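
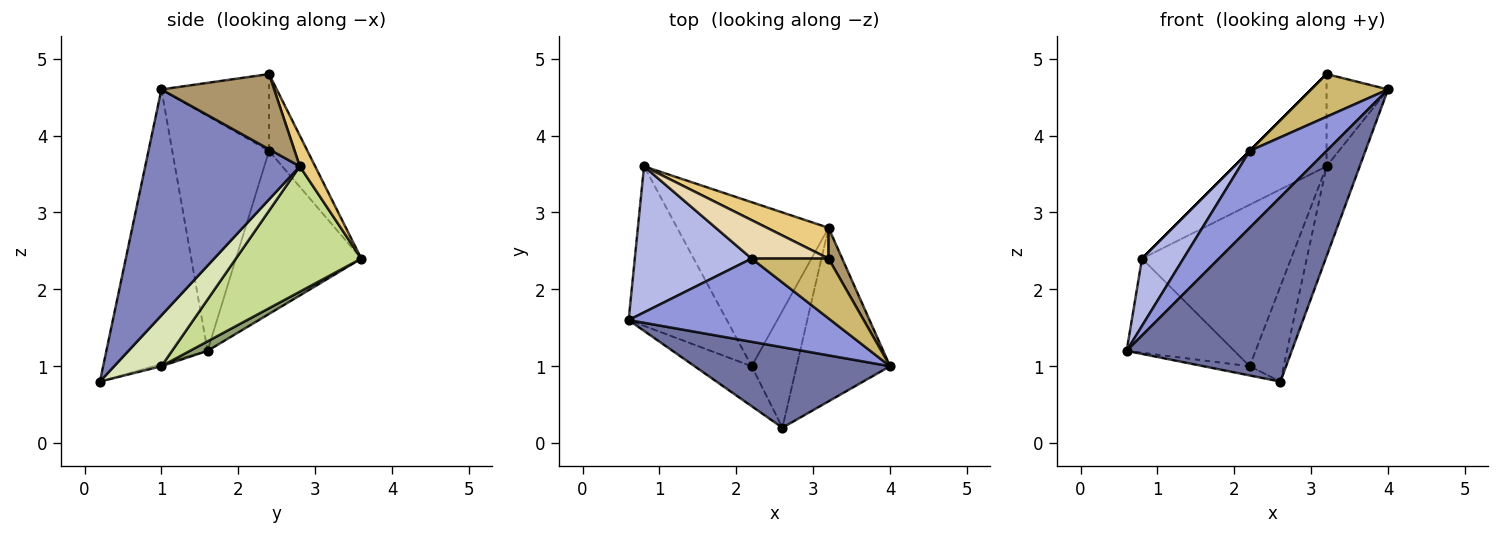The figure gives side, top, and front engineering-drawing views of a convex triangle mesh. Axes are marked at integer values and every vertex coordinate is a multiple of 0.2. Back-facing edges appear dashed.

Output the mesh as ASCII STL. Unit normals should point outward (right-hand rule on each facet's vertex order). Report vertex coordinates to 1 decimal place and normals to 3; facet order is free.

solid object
 facet normal -0.490 -0.799 0.349
  outer loop
   vertex 2.6 0.2 0.8
   vertex 4.0 1.0 4.6
   vertex 0.6 1.6 1.2
  endloop
 endfacet
 facet normal 0.906 0.195 -0.375
  outer loop
   vertex 3.2 2.8 3.6
   vertex 4.0 1.0 4.6
   vertex 2.6 0.2 0.8
  endloop
 endfacet
 facet normal -0.650 -0.516 0.558
  outer loop
   vertex 2.2 2.4 3.8
   vertex 0.6 1.6 1.2
   vertex 4.0 1.0 4.6
  endloop
 endfacet
 facet normal -0.785 -0.259 0.563
  outer loop
   vertex 2.2 2.4 3.8
   vertex 0.8 3.6 2.4
   vertex 0.6 1.6 1.2
  endloop
 endfacet
 facet normal 0.083 0.507 -0.858
  outer loop
   vertex 2.2 1.0 1.0
   vertex 0.6 1.6 1.2
   vertex 0.8 3.6 2.4
  endloop
 endfacet
 facet normal -0.037 0.225 -0.974
  outer loop
   vertex 2.2 1.0 1.0
   vertex 2.6 0.2 0.8
   vertex 0.6 1.6 1.2
  endloop
 endfacet
 facet normal 0.508 0.604 -0.614
  outer loop
   vertex 2.2 1.0 1.0
   vertex 0.8 3.6 2.4
   vertex 3.2 2.8 3.6
  endloop
 endfacet
 facet normal 0.659 0.475 -0.583
  outer loop
   vertex 2.2 1.0 1.0
   vertex 3.2 2.8 3.6
   vertex 2.6 0.2 0.8
  endloop
 endfacet
 facet normal 0.867 0.473 0.158
  outer loop
   vertex 3.2 2.4 4.8
   vertex 4.0 1.0 4.6
   vertex 3.2 2.8 3.6
  endloop
 endfacet
 facet normal -0.631 -0.451 0.631
  outer loop
   vertex 3.2 2.4 4.8
   vertex 2.2 2.4 3.8
   vertex 4.0 1.0 4.6
  endloop
 endfacet
 facet normal 0.156 0.937 0.312
  outer loop
   vertex 3.2 2.4 4.8
   vertex 3.2 2.8 3.6
   vertex 0.8 3.6 2.4
  endloop
 endfacet
 facet normal -0.707 0.000 0.707
  outer loop
   vertex 3.2 2.4 4.8
   vertex 0.8 3.6 2.4
   vertex 2.2 2.4 3.8
  endloop
 endfacet
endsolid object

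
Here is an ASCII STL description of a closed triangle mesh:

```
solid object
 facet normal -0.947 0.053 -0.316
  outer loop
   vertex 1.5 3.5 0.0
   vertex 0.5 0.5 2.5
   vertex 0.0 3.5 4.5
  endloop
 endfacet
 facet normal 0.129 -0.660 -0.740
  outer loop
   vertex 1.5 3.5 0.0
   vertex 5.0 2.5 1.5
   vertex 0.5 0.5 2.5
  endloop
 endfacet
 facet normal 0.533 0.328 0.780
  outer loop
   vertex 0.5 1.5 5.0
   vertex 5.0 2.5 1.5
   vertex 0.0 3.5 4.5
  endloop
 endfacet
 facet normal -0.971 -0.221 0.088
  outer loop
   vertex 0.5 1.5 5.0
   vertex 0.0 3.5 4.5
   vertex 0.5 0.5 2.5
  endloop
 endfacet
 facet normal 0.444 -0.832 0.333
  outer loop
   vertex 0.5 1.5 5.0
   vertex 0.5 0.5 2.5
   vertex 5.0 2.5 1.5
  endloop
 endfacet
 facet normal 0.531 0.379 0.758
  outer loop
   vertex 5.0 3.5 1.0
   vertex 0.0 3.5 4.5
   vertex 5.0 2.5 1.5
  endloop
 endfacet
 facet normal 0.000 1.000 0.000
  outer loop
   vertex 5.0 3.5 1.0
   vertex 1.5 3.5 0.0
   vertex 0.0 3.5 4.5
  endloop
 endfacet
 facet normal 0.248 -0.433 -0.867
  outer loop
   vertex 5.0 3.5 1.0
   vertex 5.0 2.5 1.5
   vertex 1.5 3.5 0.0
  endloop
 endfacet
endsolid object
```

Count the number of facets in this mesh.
8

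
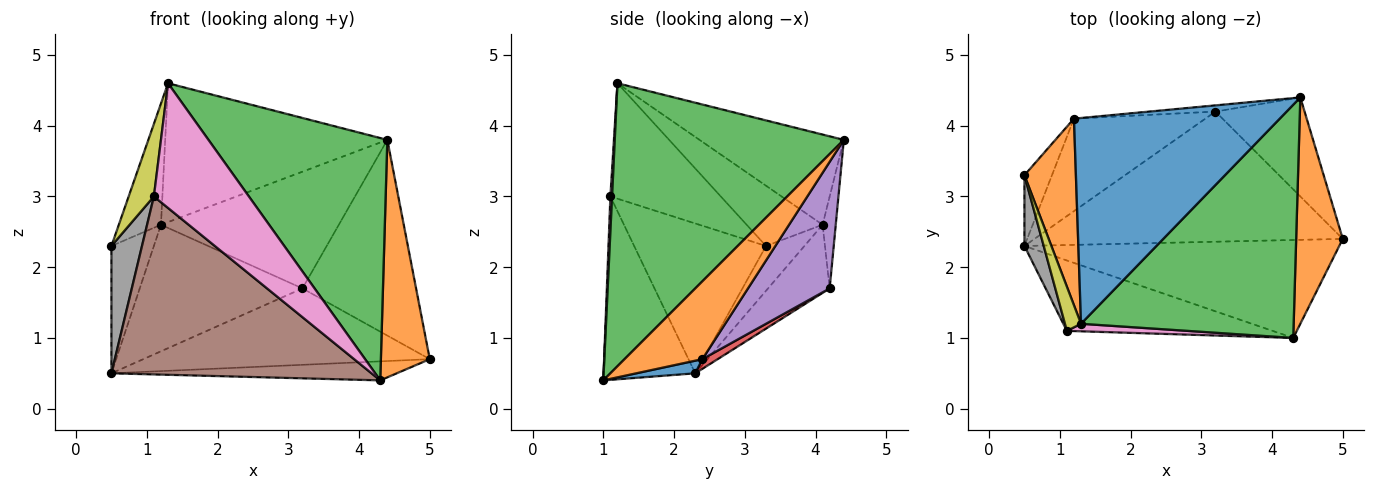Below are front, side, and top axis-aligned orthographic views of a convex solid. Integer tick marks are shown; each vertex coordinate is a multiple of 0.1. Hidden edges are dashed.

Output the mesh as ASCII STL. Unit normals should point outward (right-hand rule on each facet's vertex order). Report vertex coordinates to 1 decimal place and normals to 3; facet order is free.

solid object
 facet normal 0.039 0.191 -0.981
  outer loop
   vertex 4.3 1.0 0.4
   vertex 0.5 2.3 0.5
   vertex 5.0 2.4 0.7
  endloop
 endfacet
 facet normal 0.755 -0.475 0.452
  outer loop
   vertex 4.3 1.0 0.4
   vertex 5.0 2.4 0.7
   vertex 4.4 4.4 3.8
  endloop
 endfacet
 facet normal 0.678 -0.530 0.510
  outer loop
   vertex 4.3 1.0 0.4
   vertex 4.4 4.4 3.8
   vertex 1.3 1.2 4.6
  endloop
 endfacet
 facet normal 0.027 0.506 -0.862
  outer loop
   vertex 3.2 4.2 1.7
   vertex 5.0 2.4 0.7
   vertex 0.5 2.3 0.5
  endloop
 endfacet
 facet normal 0.540 0.751 -0.380
  outer loop
   vertex 3.2 4.2 1.7
   vertex 4.4 4.4 3.8
   vertex 5.0 2.4 0.7
  endloop
 endfacet
 facet normal -0.312 -0.884 -0.349
  outer loop
   vertex 1.1 1.1 3.0
   vertex 0.5 2.3 0.5
   vertex 4.3 1.0 0.4
  endloop
 endfacet
 facet normal 0.018 -0.998 0.060
  outer loop
   vertex 1.1 1.1 3.0
   vertex 4.3 1.0 0.4
   vertex 1.3 1.2 4.6
  endloop
 endfacet
 facet normal -0.967 -0.224 0.124
  outer loop
   vertex 1.1 1.1 3.0
   vertex 0.5 3.3 2.3
   vertex 0.5 2.3 0.5
  endloop
 endfacet
 facet normal -0.966 -0.221 0.135
  outer loop
   vertex 1.1 1.1 3.0
   vertex 1.3 1.2 4.6
   vertex 0.5 3.3 2.3
  endloop
 endfacet
 facet normal -0.074 0.996 -0.053
  outer loop
   vertex 1.2 4.1 2.6
   vertex 4.4 4.4 3.8
   vertex 3.2 4.2 1.7
  endloop
 endfacet
 facet normal -0.341 0.526 0.779
  outer loop
   vertex 1.2 4.1 2.6
   vertex 1.3 1.2 4.6
   vertex 4.4 4.4 3.8
  endloop
 endfacet
 facet normal -0.701 0.389 0.598
  outer loop
   vertex 1.2 4.1 2.6
   vertex 0.5 3.3 2.3
   vertex 1.3 1.2 4.6
  endloop
 endfacet
 facet normal -0.293 0.772 -0.564
  outer loop
   vertex 1.2 4.1 2.6
   vertex 3.2 4.2 1.7
   vertex 0.5 2.3 0.5
  endloop
 endfacet
 facet normal -0.620 0.686 -0.381
  outer loop
   vertex 1.2 4.1 2.6
   vertex 0.5 2.3 0.5
   vertex 0.5 3.3 2.3
  endloop
 endfacet
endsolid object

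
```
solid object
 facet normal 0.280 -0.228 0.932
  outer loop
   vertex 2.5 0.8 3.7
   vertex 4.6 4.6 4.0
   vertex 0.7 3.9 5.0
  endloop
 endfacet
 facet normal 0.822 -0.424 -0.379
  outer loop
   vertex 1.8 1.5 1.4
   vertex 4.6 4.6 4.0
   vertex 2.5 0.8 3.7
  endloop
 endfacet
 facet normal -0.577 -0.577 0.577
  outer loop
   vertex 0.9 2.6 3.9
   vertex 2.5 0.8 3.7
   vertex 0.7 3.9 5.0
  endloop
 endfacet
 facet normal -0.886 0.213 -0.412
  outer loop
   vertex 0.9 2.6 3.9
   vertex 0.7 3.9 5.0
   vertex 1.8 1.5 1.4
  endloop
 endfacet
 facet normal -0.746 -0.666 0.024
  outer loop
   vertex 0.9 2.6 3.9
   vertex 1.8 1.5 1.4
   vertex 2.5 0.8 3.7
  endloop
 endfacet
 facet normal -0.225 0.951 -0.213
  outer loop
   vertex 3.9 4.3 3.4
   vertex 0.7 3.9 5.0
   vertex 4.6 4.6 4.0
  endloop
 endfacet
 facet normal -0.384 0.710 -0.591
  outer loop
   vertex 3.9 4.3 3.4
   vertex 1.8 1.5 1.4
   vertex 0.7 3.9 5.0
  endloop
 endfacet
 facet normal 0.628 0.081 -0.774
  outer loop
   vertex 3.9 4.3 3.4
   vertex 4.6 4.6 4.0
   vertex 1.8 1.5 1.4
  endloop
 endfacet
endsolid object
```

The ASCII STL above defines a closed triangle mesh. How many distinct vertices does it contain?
6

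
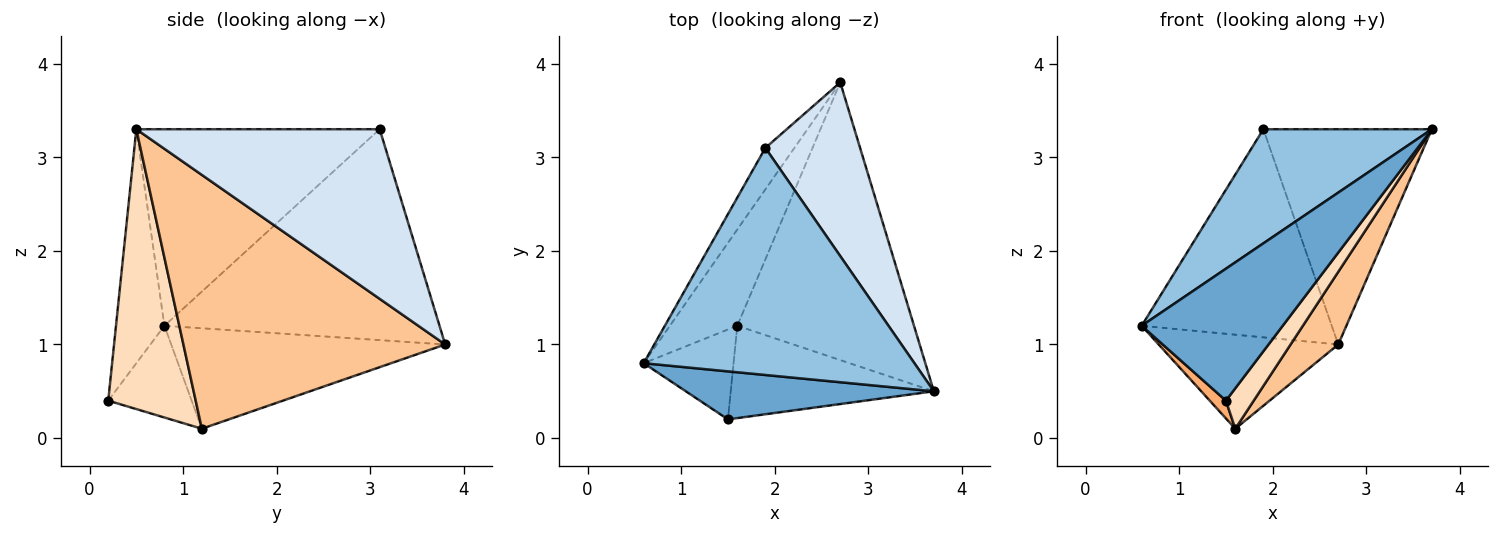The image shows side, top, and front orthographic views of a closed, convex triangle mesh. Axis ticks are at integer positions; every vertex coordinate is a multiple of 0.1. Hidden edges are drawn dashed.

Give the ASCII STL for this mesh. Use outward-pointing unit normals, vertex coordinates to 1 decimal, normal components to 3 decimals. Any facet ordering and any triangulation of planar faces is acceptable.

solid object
 facet normal -0.307 -0.894 0.325
  outer loop
   vertex 1.5 0.2 0.4
   vertex 3.7 0.5 3.3
   vertex 0.6 0.8 1.2
  endloop
 endfacet
 facet normal -0.544 -0.377 0.750
  outer loop
   vertex 1.9 3.1 3.3
   vertex 0.6 0.8 1.2
   vertex 3.7 0.5 3.3
  endloop
 endfacet
 facet normal -0.818 0.565 -0.112
  outer loop
   vertex 1.9 3.1 3.3
   vertex 2.7 3.8 1.0
   vertex 0.6 0.8 1.2
  endloop
 endfacet
 facet normal 0.747 0.517 0.417
  outer loop
   vertex 1.9 3.1 3.3
   vertex 3.7 0.5 3.3
   vertex 2.7 3.8 1.0
  endloop
 endfacet
 facet normal -0.729 0.478 -0.489
  outer loop
   vertex 1.6 1.2 0.1
   vertex 0.6 0.8 1.2
   vertex 2.7 3.8 1.0
  endloop
 endfacet
 facet normal -0.708 -0.137 -0.693
  outer loop
   vertex 1.6 1.2 0.1
   vertex 1.5 0.2 0.4
   vertex 0.6 0.8 1.2
  endloop
 endfacet
 facet normal 0.812 -0.148 -0.565
  outer loop
   vertex 1.6 1.2 0.1
   vertex 2.7 3.8 1.0
   vertex 3.7 0.5 3.3
  endloop
 endfacet
 facet normal 0.784 -0.249 -0.569
  outer loop
   vertex 1.6 1.2 0.1
   vertex 3.7 0.5 3.3
   vertex 1.5 0.2 0.4
  endloop
 endfacet
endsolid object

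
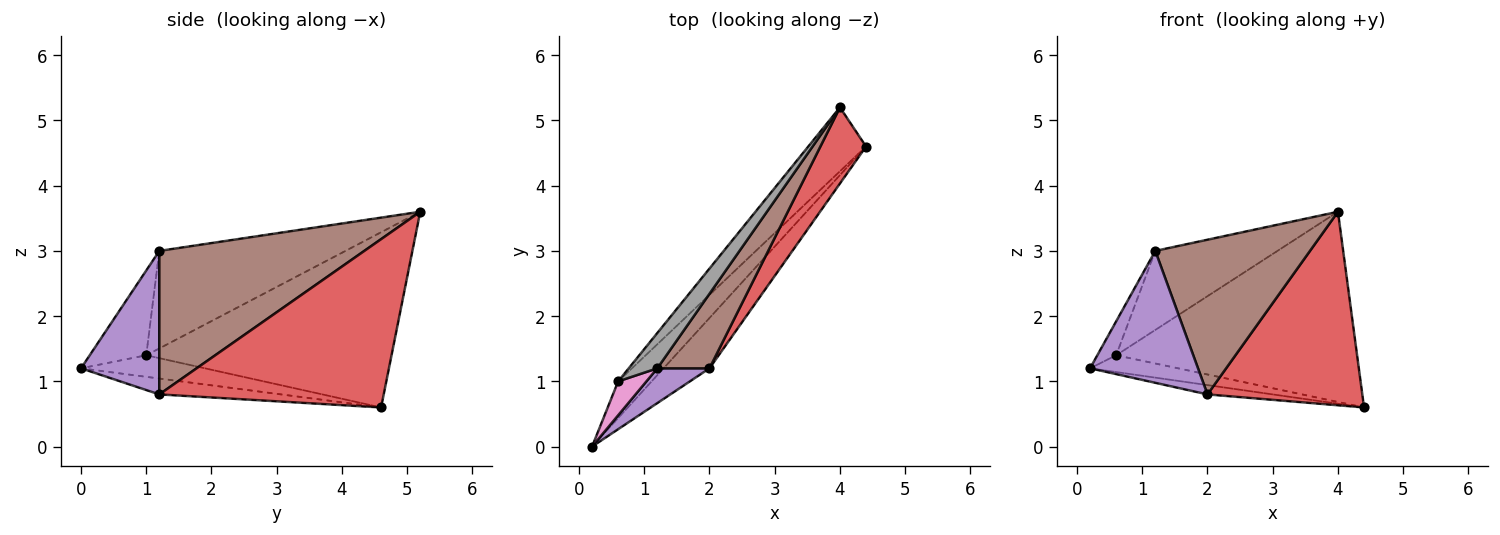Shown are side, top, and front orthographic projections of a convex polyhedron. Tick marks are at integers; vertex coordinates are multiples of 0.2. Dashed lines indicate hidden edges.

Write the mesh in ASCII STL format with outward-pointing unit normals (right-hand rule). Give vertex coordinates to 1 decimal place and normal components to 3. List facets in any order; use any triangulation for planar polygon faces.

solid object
 facet normal -0.505 0.359 -0.785
  outer loop
   vertex 0.6 1.0 1.4
   vertex 4.4 4.6 0.6
   vertex 0.2 0.0 1.2
  endloop
 endfacet
 facet normal -0.694 0.682 -0.229
  outer loop
   vertex 0.6 1.0 1.4
   vertex 4.0 5.2 3.6
   vertex 4.4 4.6 0.6
  endloop
 endfacet
 facet normal -0.322 0.172 -0.931
  outer loop
   vertex 2.0 1.2 0.8
   vertex 0.2 0.0 1.2
   vertex 4.4 4.6 0.6
  endloop
 endfacet
 facet normal 0.803 -0.554 0.218
  outer loop
   vertex 2.0 1.2 0.8
   vertex 4.4 4.6 0.6
   vertex 4.0 5.2 3.6
  endloop
 endfacet
 facet normal 0.574 -0.792 0.209
  outer loop
   vertex 1.2 1.2 3.0
   vertex 0.2 0.0 1.2
   vertex 2.0 1.2 0.8
  endloop
 endfacet
 facet normal 0.767 -0.578 0.279
  outer loop
   vertex 1.2 1.2 3.0
   vertex 2.0 1.2 0.8
   vertex 4.0 5.2 3.6
  endloop
 endfacet
 facet normal -0.905 0.302 0.302
  outer loop
   vertex 1.2 1.2 3.0
   vertex 0.6 1.0 1.4
   vertex 0.2 0.0 1.2
  endloop
 endfacet
 facet normal -0.812 0.533 0.238
  outer loop
   vertex 1.2 1.2 3.0
   vertex 4.0 5.2 3.6
   vertex 0.6 1.0 1.4
  endloop
 endfacet
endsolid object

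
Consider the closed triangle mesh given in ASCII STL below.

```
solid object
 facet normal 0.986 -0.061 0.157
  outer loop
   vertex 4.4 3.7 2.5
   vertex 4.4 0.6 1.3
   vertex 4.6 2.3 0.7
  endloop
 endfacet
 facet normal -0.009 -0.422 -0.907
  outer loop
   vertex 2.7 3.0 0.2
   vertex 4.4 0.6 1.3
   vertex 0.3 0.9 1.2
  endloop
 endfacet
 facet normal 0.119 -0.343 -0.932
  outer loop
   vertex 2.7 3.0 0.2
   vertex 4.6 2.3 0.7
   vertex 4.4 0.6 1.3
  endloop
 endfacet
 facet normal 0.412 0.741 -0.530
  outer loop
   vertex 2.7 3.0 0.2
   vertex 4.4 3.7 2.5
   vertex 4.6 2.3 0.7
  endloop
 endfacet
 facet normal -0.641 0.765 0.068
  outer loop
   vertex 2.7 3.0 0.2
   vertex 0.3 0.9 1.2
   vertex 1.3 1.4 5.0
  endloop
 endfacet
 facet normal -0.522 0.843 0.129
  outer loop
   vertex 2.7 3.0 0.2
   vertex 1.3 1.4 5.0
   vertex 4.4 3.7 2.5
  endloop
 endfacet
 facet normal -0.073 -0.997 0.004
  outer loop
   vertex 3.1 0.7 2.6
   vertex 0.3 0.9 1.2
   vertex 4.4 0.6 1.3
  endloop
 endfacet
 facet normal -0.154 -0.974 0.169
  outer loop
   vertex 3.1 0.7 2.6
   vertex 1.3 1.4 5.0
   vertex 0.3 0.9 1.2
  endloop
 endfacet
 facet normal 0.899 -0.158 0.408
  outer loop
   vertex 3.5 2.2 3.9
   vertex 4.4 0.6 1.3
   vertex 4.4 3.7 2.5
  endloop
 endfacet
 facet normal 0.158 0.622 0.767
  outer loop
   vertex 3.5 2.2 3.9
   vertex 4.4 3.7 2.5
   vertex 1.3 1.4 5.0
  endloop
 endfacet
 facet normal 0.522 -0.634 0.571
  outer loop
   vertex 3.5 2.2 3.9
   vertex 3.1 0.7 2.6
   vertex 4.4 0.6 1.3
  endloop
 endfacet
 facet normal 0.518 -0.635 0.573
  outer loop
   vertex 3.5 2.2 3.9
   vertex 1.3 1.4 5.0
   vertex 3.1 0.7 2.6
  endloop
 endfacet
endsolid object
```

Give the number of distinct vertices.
8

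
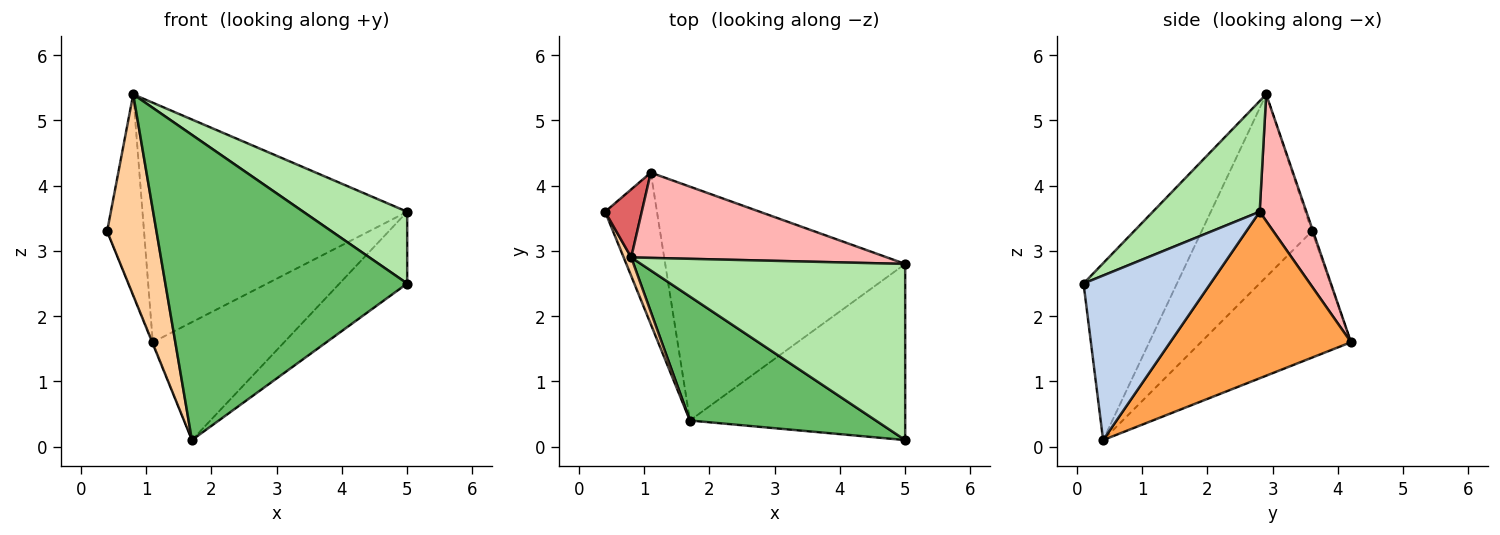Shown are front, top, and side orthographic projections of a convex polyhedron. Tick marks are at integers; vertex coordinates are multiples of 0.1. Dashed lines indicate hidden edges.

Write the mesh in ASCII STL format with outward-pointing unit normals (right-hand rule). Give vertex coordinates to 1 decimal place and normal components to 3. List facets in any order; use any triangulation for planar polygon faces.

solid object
 facet normal -0.925 0.004 -0.380
  outer loop
   vertex 1.1 4.2 1.6
   vertex 1.7 0.4 0.1
   vertex 0.4 3.6 3.3
  endloop
 endfacet
 facet normal 0.578 0.308 -0.756
  outer loop
   vertex 5.0 2.8 3.6
   vertex 5.0 0.1 2.5
   vertex 1.7 0.4 0.1
  endloop
 endfacet
 facet normal 0.527 0.383 -0.759
  outer loop
   vertex 5.0 2.8 3.6
   vertex 1.7 0.4 0.1
   vertex 1.1 4.2 1.6
  endloop
 endfacet
 facet normal -0.912 -0.408 0.038
  outer loop
   vertex 0.8 2.9 5.4
   vertex 0.4 3.6 3.3
   vertex 1.7 0.4 0.1
  endloop
 endfacet
 facet normal -0.337 -0.872 0.354
  outer loop
   vertex 0.8 2.9 5.4
   vertex 1.7 0.4 0.1
   vertex 5.0 0.1 2.5
  endloop
 endfacet
 facet normal 0.362 -0.352 0.863
  outer loop
   vertex 0.8 2.9 5.4
   vertex 5.0 0.1 2.5
   vertex 5.0 2.8 3.6
  endloop
 endfacet
 facet normal -0.031 0.946 0.321
  outer loop
   vertex 0.8 2.9 5.4
   vertex 1.1 4.2 1.6
   vertex 0.4 3.6 3.3
  endloop
 endfacet
 facet normal 0.164 0.929 0.331
  outer loop
   vertex 0.8 2.9 5.4
   vertex 5.0 2.8 3.6
   vertex 1.1 4.2 1.6
  endloop
 endfacet
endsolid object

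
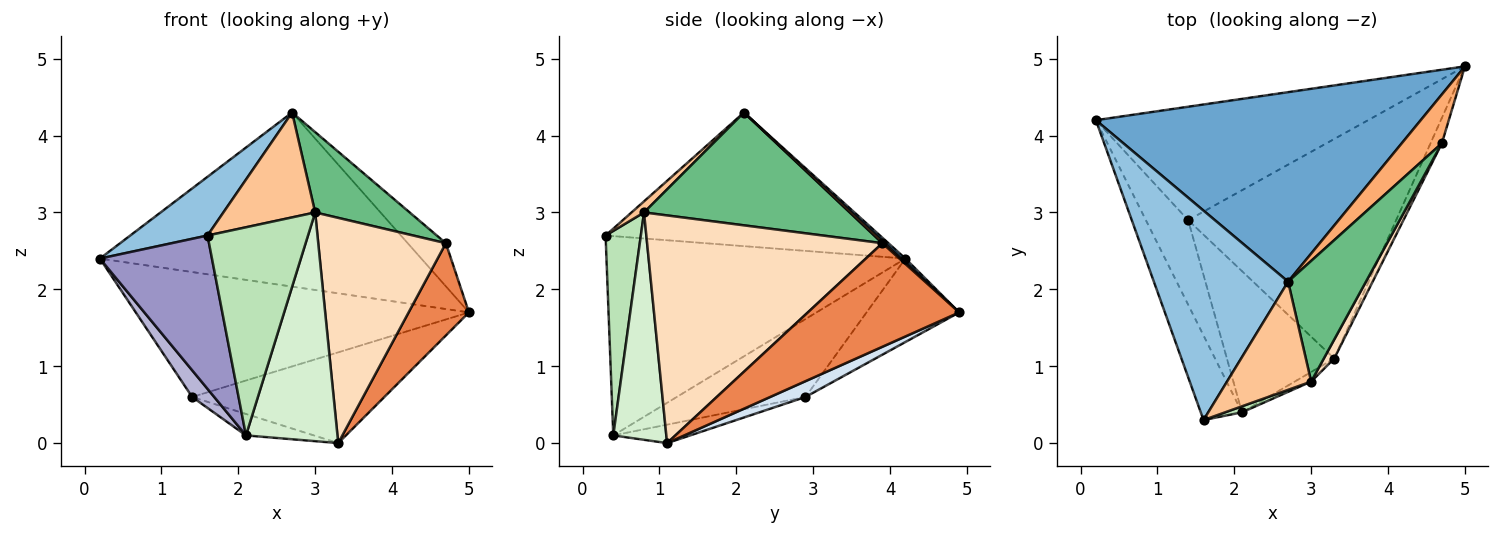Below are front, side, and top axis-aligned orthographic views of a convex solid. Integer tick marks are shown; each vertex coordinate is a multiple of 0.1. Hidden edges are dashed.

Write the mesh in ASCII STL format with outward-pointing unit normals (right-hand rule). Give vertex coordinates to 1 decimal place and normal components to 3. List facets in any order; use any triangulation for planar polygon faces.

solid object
 facet normal 0.009 0.677 0.736
  outer loop
   vertex 2.7 2.1 4.3
   vertex 5.0 4.9 1.7
   vertex 0.2 4.2 2.4
  endloop
 endfacet
 facet normal -0.692 -0.195 0.695
  outer loop
   vertex 2.7 2.1 4.3
   vertex 0.2 4.2 2.4
   vertex 1.6 0.3 2.7
  endloop
 endfacet
 facet normal -0.202 0.725 -0.658
  outer loop
   vertex 1.4 2.9 0.6
   vertex 0.2 4.2 2.4
   vertex 5.0 4.9 1.7
  endloop
 endfacet
 facet normal 0.070 0.381 -0.922
  outer loop
   vertex 1.4 2.9 0.6
   vertex 5.0 4.9 1.7
   vertex 3.3 1.1 0.0
  endloop
 endfacet
 facet normal 0.924 -0.368 -0.101
  outer loop
   vertex 4.7 3.9 2.6
   vertex 3.3 1.1 0.0
   vertex 5.0 4.9 1.7
  endloop
 endfacet
 facet normal 0.041 0.662 0.749
  outer loop
   vertex 4.7 3.9 2.6
   vertex 5.0 4.9 1.7
   vertex 2.7 2.1 4.3
  endloop
 endfacet
 facet normal 0.094 -0.693 0.715
  outer loop
   vertex 3.0 0.8 3.0
   vertex 2.7 2.1 4.3
   vertex 1.6 0.3 2.7
  endloop
 endfacet
 facet normal 0.878 -0.476 0.040
  outer loop
   vertex 3.0 0.8 3.0
   vertex 3.3 1.1 0.0
   vertex 4.7 3.9 2.6
  endloop
 endfacet
 facet normal 0.770 -0.354 0.531
  outer loop
   vertex 3.0 0.8 3.0
   vertex 4.7 3.9 2.6
   vertex 2.7 2.1 4.3
  endloop
 endfacet
 facet normal -0.168 0.148 -0.975
  outer loop
   vertex 2.1 0.4 0.1
   vertex 1.4 2.9 0.6
   vertex 3.3 1.1 0.0
  endloop
 endfacet
 facet normal 0.331 -0.943 0.027
  outer loop
   vertex 2.1 0.4 0.1
   vertex 3.0 0.8 3.0
   vertex 1.6 0.3 2.7
  endloop
 endfacet
 facet normal 0.501 -0.865 -0.036
  outer loop
   vertex 2.1 0.4 0.1
   vertex 3.3 1.1 0.0
   vertex 3.0 0.8 3.0
  endloop
 endfacet
 facet normal -0.919 -0.345 -0.190
  outer loop
   vertex 2.1 0.4 0.1
   vertex 1.6 0.3 2.7
   vertex 0.2 4.2 2.4
  endloop
 endfacet
 facet normal -0.869 -0.149 -0.472
  outer loop
   vertex 2.1 0.4 0.1
   vertex 0.2 4.2 2.4
   vertex 1.4 2.9 0.6
  endloop
 endfacet
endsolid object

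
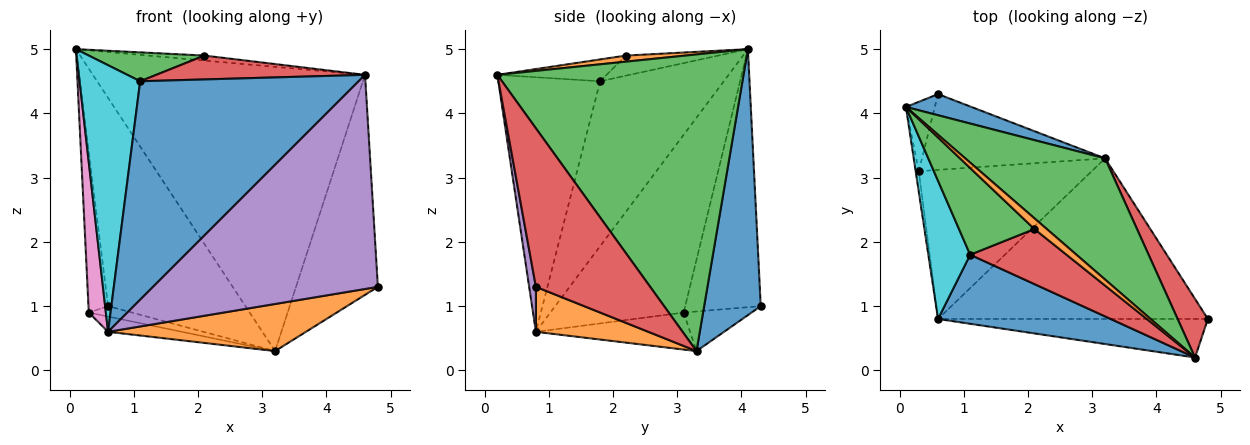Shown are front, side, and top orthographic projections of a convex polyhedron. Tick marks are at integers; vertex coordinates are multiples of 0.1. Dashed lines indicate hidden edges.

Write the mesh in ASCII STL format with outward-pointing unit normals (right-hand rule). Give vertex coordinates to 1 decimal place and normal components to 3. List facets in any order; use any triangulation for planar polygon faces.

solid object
 facet normal 0.379 0.921 0.093
  outer loop
   vertex 0.6 4.3 1.0
   vertex 0.1 4.1 5.0
   vertex 3.2 3.3 0.3
  endloop
 endfacet
 facet normal 0.158 -0.278 -0.948
  outer loop
   vertex 0.6 0.8 0.6
   vertex 3.2 3.3 0.3
   vertex 4.8 0.8 1.3
  endloop
 endfacet
 facet normal 0.640 0.707 0.302
  outer loop
   vertex 4.6 0.2 4.6
   vertex 3.2 3.3 0.3
   vertex 0.1 4.1 5.0
  endloop
 endfacet
 facet normal 0.803 0.575 0.153
  outer loop
   vertex 4.6 0.2 4.6
   vertex 4.8 0.8 1.3
   vertex 3.2 3.3 0.3
  endloop
 endfacet
 facet normal 0.030 -0.984 -0.177
  outer loop
   vertex 4.6 0.2 4.6
   vertex 0.6 0.8 0.6
   vertex 4.8 0.8 1.3
  endloop
 endfacet
 facet normal -0.962 0.250 -0.108
  outer loop
   vertex 0.3 3.1 0.9
   vertex 0.1 4.1 5.0
   vertex 0.6 4.3 1.0
  endloop
 endfacet
 facet normal -0.992 -0.127 -0.017
  outer loop
   vertex 0.3 3.1 0.9
   vertex 0.6 0.8 0.6
   vertex 0.1 4.1 5.0
  endloop
 endfacet
 facet normal -0.210 0.133 -0.969
  outer loop
   vertex 0.3 3.1 0.9
   vertex 0.6 4.3 1.0
   vertex 3.2 3.3 0.3
  endloop
 endfacet
 facet normal -0.208 0.100 -0.973
  outer loop
   vertex 0.3 3.1 0.9
   vertex 3.2 3.3 0.3
   vertex 0.6 0.8 0.6
  endloop
 endfacet
 facet normal -0.876 -0.429 0.222
  outer loop
   vertex 1.1 1.8 4.5
   vertex 0.1 4.1 5.0
   vertex 0.6 0.8 0.6
  endloop
 endfacet
 facet normal -0.406 -0.871 0.275
  outer loop
   vertex 1.1 1.8 4.5
   vertex 0.6 0.8 0.6
   vertex 4.6 0.2 4.6
  endloop
 endfacet
 facet normal 0.408 0.386 0.827
  outer loop
   vertex 2.1 2.2 4.9
   vertex 4.6 0.2 4.6
   vertex 0.1 4.1 5.0
  endloop
 endfacet
 facet normal -0.245 -0.307 0.920
  outer loop
   vertex 2.1 2.2 4.9
   vertex 0.1 4.1 5.0
   vertex 1.1 1.8 4.5
  endloop
 endfacet
 facet normal -0.204 -0.389 0.898
  outer loop
   vertex 2.1 2.2 4.9
   vertex 1.1 1.8 4.5
   vertex 4.6 0.2 4.6
  endloop
 endfacet
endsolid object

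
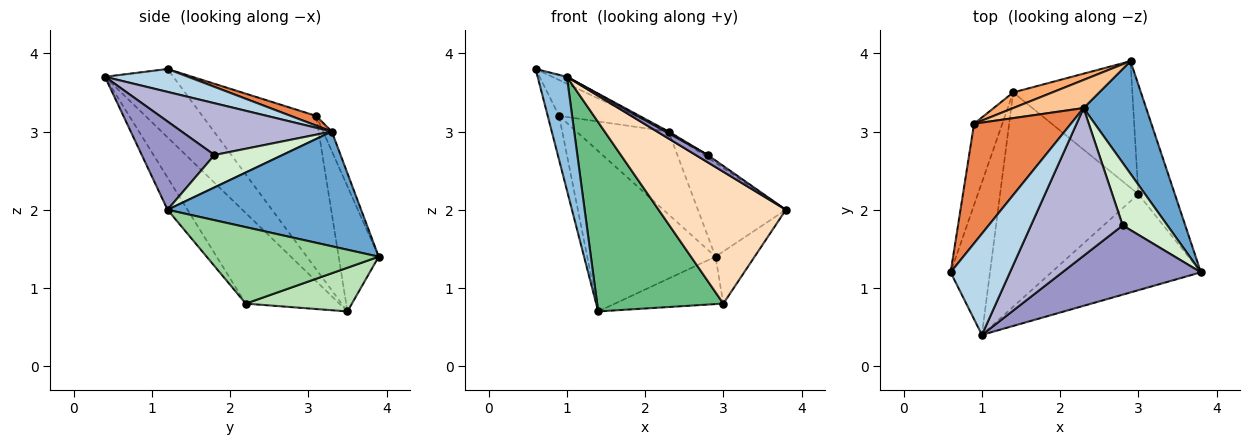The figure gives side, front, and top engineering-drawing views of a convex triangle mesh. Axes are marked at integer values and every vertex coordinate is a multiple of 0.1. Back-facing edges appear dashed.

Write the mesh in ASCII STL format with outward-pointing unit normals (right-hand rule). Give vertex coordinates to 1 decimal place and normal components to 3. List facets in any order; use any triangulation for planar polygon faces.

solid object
 facet normal 0.815 0.371 0.445
  outer loop
   vertex 2.3 3.3 3.0
   vertex 3.8 1.2 2.0
   vertex 2.9 3.9 1.4
  endloop
 endfacet
 facet normal -0.813 -0.348 -0.468
  outer loop
   vertex 1.0 0.4 3.7
   vertex 0.6 1.2 3.8
   vertex 1.4 3.5 0.7
  endloop
 endfacet
 facet normal 0.360 0.063 0.931
  outer loop
   vertex 1.0 0.4 3.7
   vertex 2.3 3.3 3.0
   vertex 0.6 1.2 3.8
  endloop
 endfacet
 facet normal -0.979 0.098 -0.180
  outer loop
   vertex 0.9 3.1 3.2
   vertex 1.4 3.5 0.7
   vertex 0.6 1.2 3.8
  endloop
 endfacet
 facet normal 0.095 0.286 0.953
  outer loop
   vertex 0.9 3.1 3.2
   vertex 0.6 1.2 3.8
   vertex 2.3 3.3 3.0
  endloop
 endfacet
 facet normal -0.297 0.950 0.093
  outer loop
   vertex 0.9 3.1 3.2
   vertex 2.9 3.9 1.4
   vertex 1.4 3.5 0.7
  endloop
 endfacet
 facet normal -0.089 0.943 0.320
  outer loop
   vertex 0.9 3.1 3.2
   vertex 2.3 3.3 3.0
   vertex 2.9 3.9 1.4
  endloop
 endfacet
 facet normal -0.126 -0.802 -0.584
  outer loop
   vertex 3.0 2.2 0.8
   vertex 3.8 1.2 2.0
   vertex 1.0 0.4 3.7
  endloop
 endfacet
 facet normal -0.441 -0.594 -0.673
  outer loop
   vertex 3.0 2.2 0.8
   vertex 1.0 0.4 3.7
   vertex 1.4 3.5 0.7
  endloop
 endfacet
 facet normal 0.884 0.201 -0.422
  outer loop
   vertex 3.0 2.2 0.8
   vertex 2.9 3.9 1.4
   vertex 3.8 1.2 2.0
  endloop
 endfacet
 facet normal 0.325 0.332 -0.886
  outer loop
   vertex 3.0 2.2 0.8
   vertex 1.4 3.5 0.7
   vertex 2.9 3.9 1.4
  endloop
 endfacet
 facet normal 0.587 0.034 0.809
  outer loop
   vertex 2.8 1.8 2.7
   vertex 3.8 1.2 2.0
   vertex 2.3 3.3 3.0
  endloop
 endfacet
 facet normal 0.535 -0.088 0.840
  outer loop
   vertex 2.8 1.8 2.7
   vertex 1.0 0.4 3.7
   vertex 3.8 1.2 2.0
  endloop
 endfacet
 facet normal 0.492 -0.010 0.871
  outer loop
   vertex 2.8 1.8 2.7
   vertex 2.3 3.3 3.0
   vertex 1.0 0.4 3.7
  endloop
 endfacet
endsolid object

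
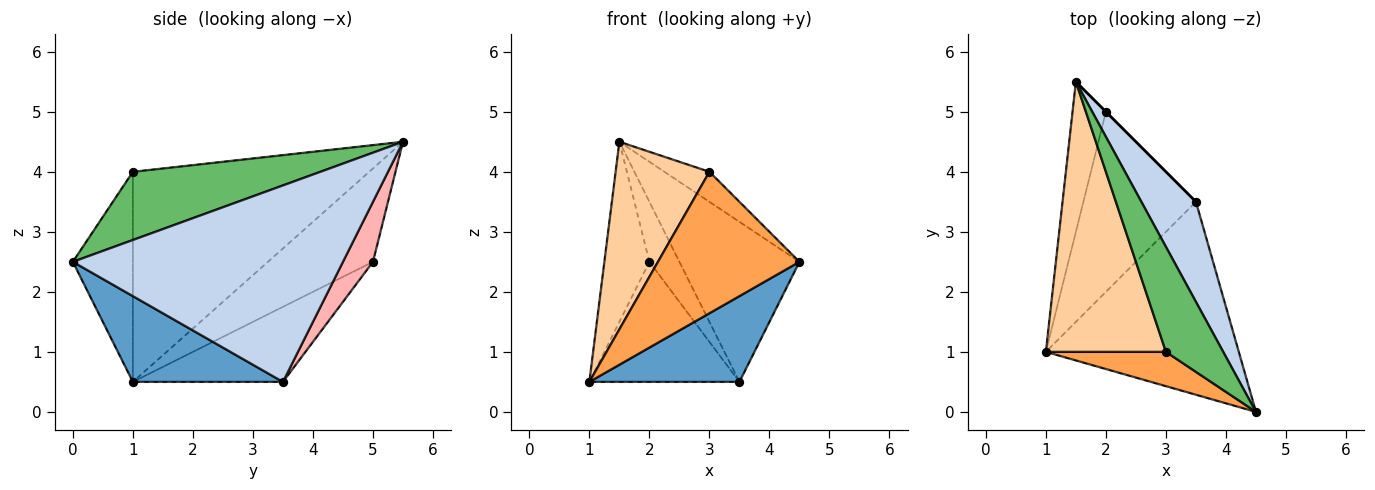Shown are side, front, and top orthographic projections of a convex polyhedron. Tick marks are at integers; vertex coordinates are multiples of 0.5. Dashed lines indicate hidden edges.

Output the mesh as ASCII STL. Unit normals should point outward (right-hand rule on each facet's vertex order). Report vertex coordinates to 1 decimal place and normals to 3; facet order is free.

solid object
 facet normal 0.376 -0.376 -0.847
  outer loop
   vertex 3.5 3.5 0.5
   vertex 4.5 0.0 2.5
   vertex 1.0 1.0 0.5
  endloop
 endfacet
 facet normal 0.886 0.394 0.246
  outer loop
   vertex 3.5 3.5 0.5
   vertex 1.5 5.5 4.5
   vertex 4.5 0.0 2.5
  endloop
 endfacet
 facet normal -0.381 -0.898 0.218
  outer loop
   vertex 3.0 1.0 4.0
   vertex 1.0 1.0 0.5
   vertex 4.5 0.0 2.5
  endloop
 endfacet
 facet normal -0.821 -0.326 0.469
  outer loop
   vertex 3.0 1.0 4.0
   vertex 1.5 5.5 4.5
   vertex 1.0 1.0 0.5
  endloop
 endfacet
 facet normal 0.753 0.181 0.633
  outer loop
   vertex 3.0 1.0 4.0
   vertex 4.5 0.0 2.5
   vertex 1.5 5.5 4.5
  endloop
 endfacet
 facet normal -0.873 0.374 -0.312
  outer loop
   vertex 2.0 5.0 2.5
   vertex 1.0 1.0 0.5
   vertex 1.5 5.5 4.5
  endloop
 endfacet
 facet normal -0.485 0.485 -0.728
  outer loop
   vertex 2.0 5.0 2.5
   vertex 3.5 3.5 0.5
   vertex 1.0 1.0 0.5
  endloop
 endfacet
 facet normal 0.707 0.707 0.000
  outer loop
   vertex 2.0 5.0 2.5
   vertex 1.5 5.5 4.5
   vertex 3.5 3.5 0.5
  endloop
 endfacet
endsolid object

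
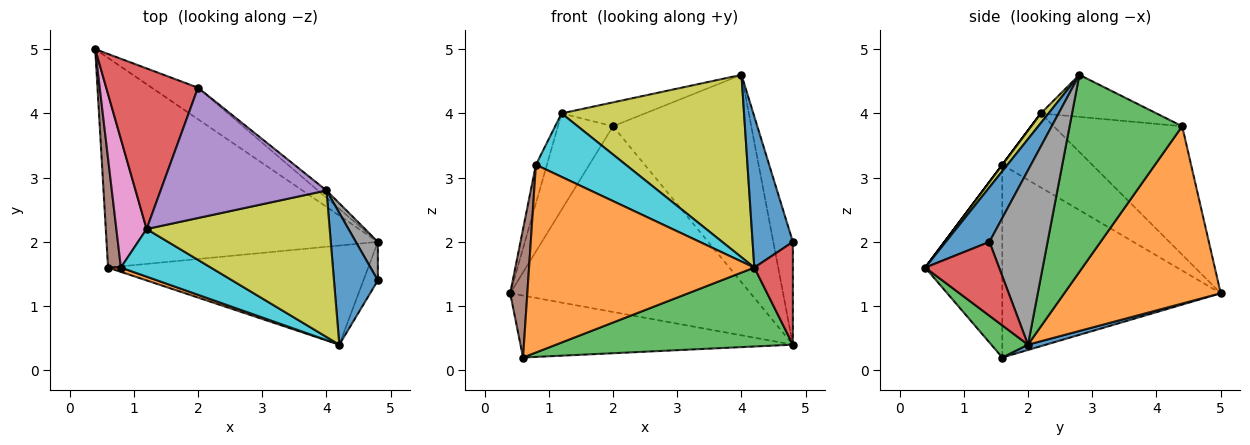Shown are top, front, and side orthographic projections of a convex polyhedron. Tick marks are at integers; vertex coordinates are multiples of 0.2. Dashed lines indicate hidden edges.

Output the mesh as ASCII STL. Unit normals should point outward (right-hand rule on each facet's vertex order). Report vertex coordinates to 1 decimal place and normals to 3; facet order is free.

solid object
 facet normal 0.019 0.283 -0.959
  outer loop
   vertex 0.6 1.6 0.2
   vertex 0.4 5.0 1.2
   vertex 4.8 2.0 0.4
  endloop
 endfacet
 facet normal 0.540 0.830 -0.141
  outer loop
   vertex 2.0 4.4 3.8
   vertex 4.8 2.0 0.4
   vertex 0.4 5.0 1.2
  endloop
 endfacet
 facet normal 0.631 0.775 -0.027
  outer loop
   vertex 2.0 4.4 3.8
   vertex 4.0 2.8 4.6
   vertex 4.8 2.0 0.4
  endloop
 endfacet
 facet normal -0.768 0.329 0.549
  outer loop
   vertex 2.0 4.4 3.8
   vertex 0.4 5.0 1.2
   vertex 1.2 2.2 4.0
  endloop
 endfacet
 facet normal -0.242 0.175 0.954
  outer loop
   vertex 2.0 4.4 3.8
   vertex 1.2 2.2 4.0
   vertex 4.0 2.8 4.6
  endloop
 endfacet
 facet normal -0.995 -0.078 0.066
  outer loop
   vertex 0.8 1.6 3.2
   vertex 0.4 5.0 1.2
   vertex 0.6 1.6 0.2
  endloop
 endfacet
 facet normal -0.920 0.113 0.375
  outer loop
   vertex 0.8 1.6 3.2
   vertex 1.2 2.2 4.0
   vertex 0.4 5.0 1.2
  endloop
 endfacet
 facet normal 0.941 0.317 0.119
  outer loop
   vertex 4.8 1.4 2.0
   vertex 4.8 2.0 0.4
   vertex 4.0 2.8 4.6
  endloop
 endfacet
 facet normal 0.033 -0.779 0.626
  outer loop
   vertex 4.2 0.4 1.6
   vertex 4.0 2.8 4.6
   vertex 1.2 2.2 4.0
  endloop
 endfacet
 facet normal 0.000 -0.800 0.600
  outer loop
   vertex 4.2 0.4 1.6
   vertex 1.2 2.2 4.0
   vertex 0.8 1.6 3.2
  endloop
 endfacet
 facet normal 0.633 -0.583 0.509
  outer loop
   vertex 4.2 0.4 1.6
   vertex 4.8 1.4 2.0
   vertex 4.0 2.8 4.6
  endloop
 endfacet
 facet normal -0.324 -0.946 0.022
  outer loop
   vertex 4.2 0.4 1.6
   vertex 0.8 1.6 3.2
   vertex 0.6 1.6 0.2
  endloop
 endfacet
 facet normal 0.096 -0.620 -0.779
  outer loop
   vertex 4.2 0.4 1.6
   vertex 0.6 1.6 0.2
   vertex 4.8 2.0 0.4
  endloop
 endfacet
 facet normal 0.874 -0.456 -0.171
  outer loop
   vertex 4.2 0.4 1.6
   vertex 4.8 2.0 0.4
   vertex 4.8 1.4 2.0
  endloop
 endfacet
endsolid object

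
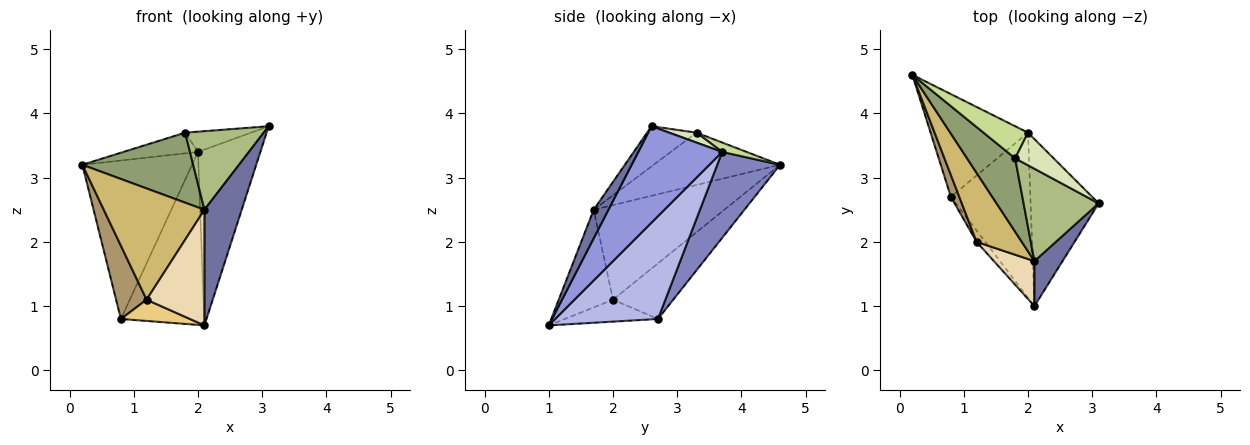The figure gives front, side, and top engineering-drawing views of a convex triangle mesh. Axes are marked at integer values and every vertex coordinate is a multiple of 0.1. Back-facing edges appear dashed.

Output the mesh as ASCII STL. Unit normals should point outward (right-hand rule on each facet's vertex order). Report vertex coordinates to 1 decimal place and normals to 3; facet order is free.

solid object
 facet normal 0.345 -0.875 0.340
  outer loop
   vertex 2.1 1.7 2.5
   vertex 2.1 1.0 0.7
   vertex 3.1 2.6 3.8
  endloop
 endfacet
 facet normal 0.433 0.756 -0.491
  outer loop
   vertex 2.0 3.7 3.4
   vertex 0.8 2.7 0.8
   vertex 0.2 4.6 3.2
  endloop
 endfacet
 facet normal 0.698 0.519 -0.493
  outer loop
   vertex 2.0 3.7 3.4
   vertex 3.1 2.6 3.8
   vertex 2.1 1.0 0.7
  endloop
 endfacet
 facet normal 0.666 0.540 -0.515
  outer loop
   vertex 2.0 3.7 3.4
   vertex 2.1 1.0 0.7
   vertex 0.8 2.7 0.8
  endloop
 endfacet
 facet normal -0.618 -0.542 0.569
  outer loop
   vertex 1.8 3.3 3.7
   vertex 0.2 4.6 3.2
   vertex 2.1 1.7 2.5
  endloop
 endfacet
 facet normal -0.377 -0.600 0.706
  outer loop
   vertex 1.8 3.3 3.7
   vertex 2.1 1.7 2.5
   vertex 3.1 2.6 3.8
  endloop
 endfacet
 facet normal 0.175 0.533 0.828
  outer loop
   vertex 1.8 3.3 3.7
   vertex 2.0 3.7 3.4
   vertex 0.2 4.6 3.2
  endloop
 endfacet
 facet normal 0.214 0.515 0.830
  outer loop
   vertex 1.8 3.3 3.7
   vertex 3.1 2.6 3.8
   vertex 2.0 3.7 3.4
  endloop
 endfacet
 facet normal -0.884 -0.448 0.134
  outer loop
   vertex 1.2 2.0 1.1
   vertex 0.2 4.6 3.2
   vertex 0.8 2.7 0.8
  endloop
 endfacet
 facet normal -0.741 -0.571 0.354
  outer loop
   vertex 1.2 2.0 1.1
   vertex 2.1 1.7 2.5
   vertex 0.2 4.6 3.2
  endloop
 endfacet
 facet normal -0.765 -0.567 -0.304
  outer loop
   vertex 1.2 2.0 1.1
   vertex 0.8 2.7 0.8
   vertex 2.1 1.0 0.7
  endloop
 endfacet
 facet normal -0.658 -0.702 0.273
  outer loop
   vertex 1.2 2.0 1.1
   vertex 2.1 1.0 0.7
   vertex 2.1 1.7 2.5
  endloop
 endfacet
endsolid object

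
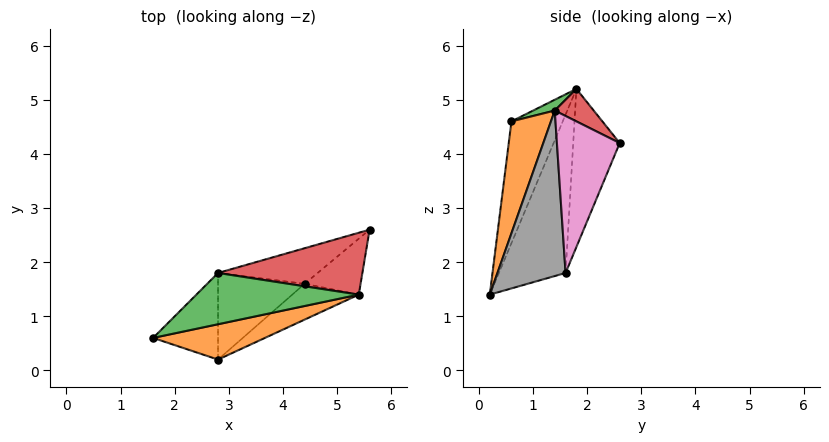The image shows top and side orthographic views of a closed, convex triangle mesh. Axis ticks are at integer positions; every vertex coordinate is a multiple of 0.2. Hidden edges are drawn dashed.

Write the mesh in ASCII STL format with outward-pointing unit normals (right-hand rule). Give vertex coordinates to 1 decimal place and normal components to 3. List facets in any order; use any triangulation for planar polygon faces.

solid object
 facet normal -0.588 0.745 -0.314
  outer loop
   vertex 2.8 1.8 5.2
   vertex 2.8 0.2 1.4
   vertex 1.6 0.6 4.6
  endloop
 endfacet
 facet normal 0.192 -0.962 0.192
  outer loop
   vertex 5.4 1.4 4.8
   vertex 1.6 0.6 4.6
   vertex 2.8 0.2 1.4
  endloop
 endfacet
 facet normal 0.058 -0.492 0.869
  outer loop
   vertex 5.4 1.4 4.8
   vertex 2.8 1.8 5.2
   vertex 1.6 0.6 4.6
  endloop
 endfacet
 facet normal 0.200 0.411 0.889
  outer loop
   vertex 5.4 1.4 4.8
   vertex 5.6 2.6 4.2
   vertex 2.8 1.8 5.2
  endloop
 endfacet
 facet normal -0.338 0.917 -0.213
  outer loop
   vertex 4.4 1.6 1.8
   vertex 2.8 1.8 5.2
   vertex 5.6 2.6 4.2
  endloop
 endfacet
 facet normal -0.579 0.752 -0.317
  outer loop
   vertex 4.4 1.6 1.8
   vertex 2.8 0.2 1.4
   vertex 2.8 1.8 5.2
  endloop
 endfacet
 facet normal 0.896 -0.309 -0.319
  outer loop
   vertex 4.4 1.6 1.8
   vertex 5.6 2.6 4.2
   vertex 5.4 1.4 4.8
  endloop
 endfacet
 facet normal 0.671 -0.690 -0.270
  outer loop
   vertex 4.4 1.6 1.8
   vertex 5.4 1.4 4.8
   vertex 2.8 0.2 1.4
  endloop
 endfacet
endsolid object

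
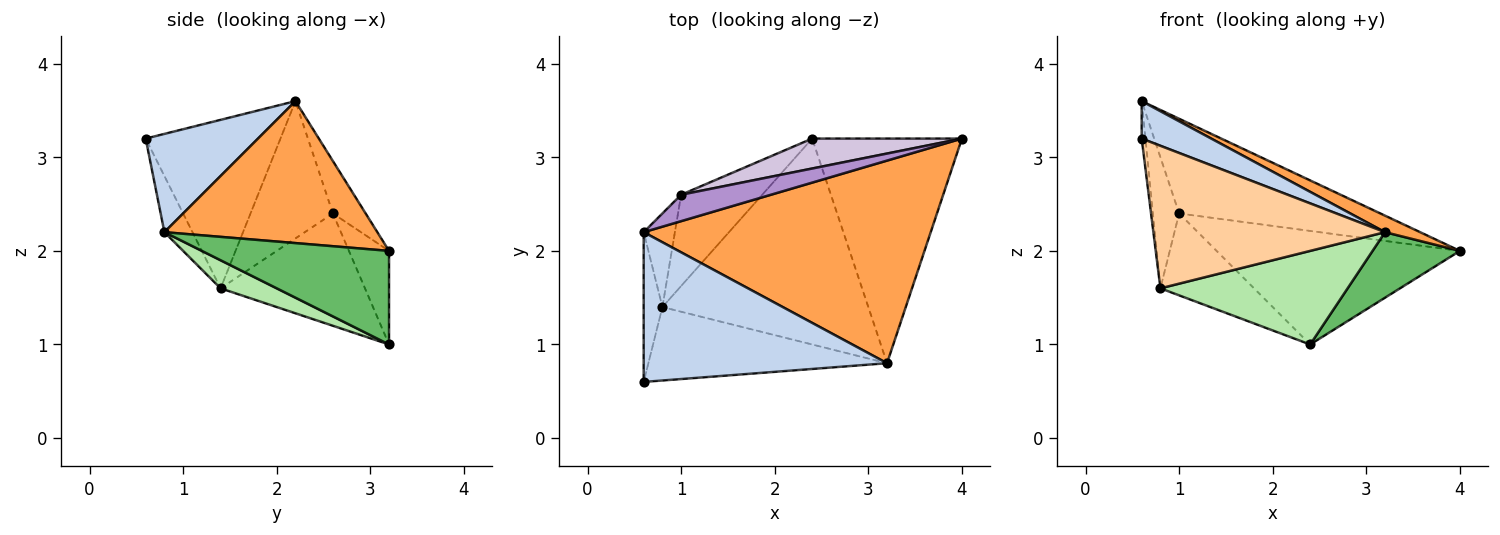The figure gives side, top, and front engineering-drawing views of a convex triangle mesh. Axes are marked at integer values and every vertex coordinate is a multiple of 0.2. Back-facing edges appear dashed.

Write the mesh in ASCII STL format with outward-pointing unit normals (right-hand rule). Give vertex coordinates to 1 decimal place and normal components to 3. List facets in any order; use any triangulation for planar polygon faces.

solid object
 facet normal -0.994 0.028 -0.110
  outer loop
   vertex 0.8 1.4 1.6
   vertex 0.6 0.6 3.2
   vertex 0.6 2.2 3.6
  endloop
 endfacet
 facet normal 0.365 -0.226 0.903
  outer loop
   vertex 3.2 0.8 2.2
   vertex 0.6 2.2 3.6
   vertex 0.6 0.6 3.2
  endloop
 endfacet
 facet normal 0.442 -0.073 0.894
  outer loop
   vertex 3.2 0.8 2.2
   vertex 4.0 3.2 2.0
   vertex 0.6 2.2 3.6
  endloop
 endfacet
 facet normal -0.107 -0.884 -0.455
  outer loop
   vertex 3.2 0.8 2.2
   vertex 0.6 0.6 3.2
   vertex 0.8 1.4 1.6
  endloop
 endfacet
 facet normal 0.514 -0.240 -0.823
  outer loop
   vertex 3.2 0.8 2.2
   vertex 2.4 3.2 1.0
   vertex 4.0 3.2 2.0
  endloop
 endfacet
 facet normal 0.123 -0.411 -0.903
  outer loop
   vertex 3.2 0.8 2.2
   vertex 0.8 1.4 1.6
   vertex 2.4 3.2 1.0
  endloop
 endfacet
 facet normal -0.931 0.296 -0.212
  outer loop
   vertex 1.0 2.6 2.4
   vertex 0.8 1.4 1.6
   vertex 0.6 2.2 3.6
  endloop
 endfacet
 facet normal -0.718 0.465 -0.518
  outer loop
   vertex 1.0 2.6 2.4
   vertex 2.4 3.2 1.0
   vertex 0.8 1.4 1.6
  endloop
 endfacet
 facet normal -0.155 0.952 0.266
  outer loop
   vertex 1.0 2.6 2.4
   vertex 0.6 2.2 3.6
   vertex 4.0 3.2 2.0
  endloop
 endfacet
 facet normal -0.157 0.955 0.252
  outer loop
   vertex 1.0 2.6 2.4
   vertex 4.0 3.2 2.0
   vertex 2.4 3.2 1.0
  endloop
 endfacet
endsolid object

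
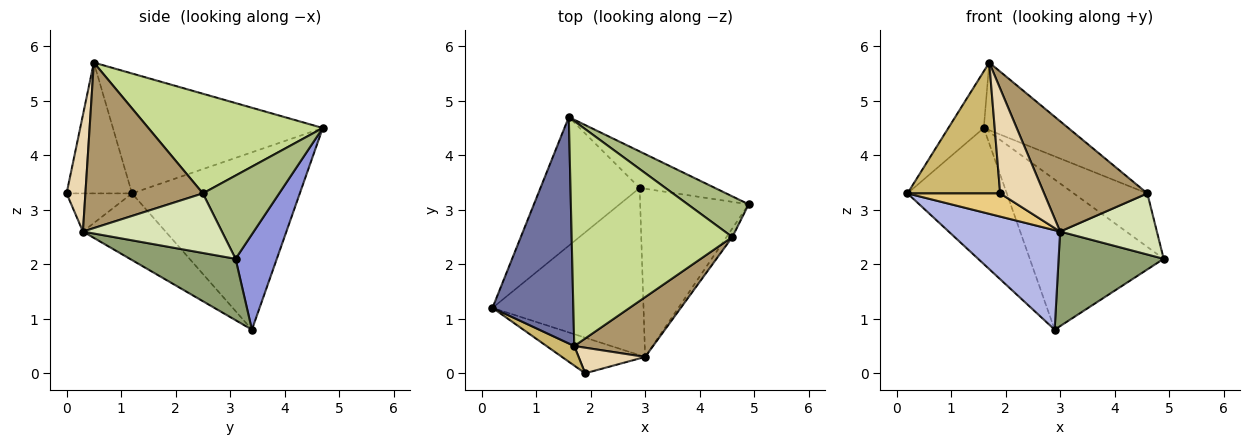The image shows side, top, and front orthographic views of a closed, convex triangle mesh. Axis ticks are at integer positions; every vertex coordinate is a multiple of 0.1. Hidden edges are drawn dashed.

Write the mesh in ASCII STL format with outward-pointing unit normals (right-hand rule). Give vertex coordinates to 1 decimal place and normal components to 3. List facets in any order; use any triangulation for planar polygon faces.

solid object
 facet normal -0.821 0.139 0.554
  outer loop
   vertex 1.7 0.5 5.7
   vertex 1.6 4.7 4.5
   vertex 0.2 1.2 3.3
  endloop
 endfacet
 facet normal -0.775 0.459 -0.434
  outer loop
   vertex 2.9 3.4 0.8
   vertex 0.2 1.2 3.3
   vertex 1.6 4.7 4.5
  endloop
 endfacet
 facet normal 0.287 0.931 -0.226
  outer loop
   vertex 2.9 3.4 0.8
   vertex 1.6 4.7 4.5
   vertex 4.9 3.1 2.1
  endloop
 endfacet
 facet normal -0.355 -0.478 -0.804
  outer loop
   vertex 3.0 0.3 2.6
   vertex 0.2 1.2 3.3
   vertex 2.9 3.4 0.8
  endloop
 endfacet
 facet normal 0.442 -0.440 -0.782
  outer loop
   vertex 3.0 0.3 2.6
   vertex 2.9 3.4 0.8
   vertex 4.9 3.1 2.1
  endloop
 endfacet
 facet normal 0.637 0.614 0.466
  outer loop
   vertex 4.6 2.5 3.3
   vertex 4.9 3.1 2.1
   vertex 1.6 4.7 4.5
  endloop
 endfacet
 facet normal 0.511 0.247 0.823
  outer loop
   vertex 4.6 2.5 3.3
   vertex 1.6 4.7 4.5
   vertex 1.7 0.5 5.7
  endloop
 endfacet
 facet normal 0.818 -0.569 -0.080
  outer loop
   vertex 4.6 2.5 3.3
   vertex 3.0 0.3 2.6
   vertex 4.9 3.1 2.1
  endloop
 endfacet
 facet normal 0.707 -0.622 0.337
  outer loop
   vertex 4.6 2.5 3.3
   vertex 1.7 0.5 5.7
   vertex 3.0 0.3 2.6
  endloop
 endfacet
 facet normal -0.572 -0.811 0.121
  outer loop
   vertex 1.9 0.0 3.3
   vertex 1.7 0.5 5.7
   vertex 0.2 1.2 3.3
  endloop
 endfacet
 facet normal -0.359 -0.509 -0.782
  outer loop
   vertex 1.9 0.0 3.3
   vertex 0.2 1.2 3.3
   vertex 3.0 0.3 2.6
  endloop
 endfacet
 facet normal 0.384 -0.897 0.219
  outer loop
   vertex 1.9 0.0 3.3
   vertex 3.0 0.3 2.6
   vertex 1.7 0.5 5.7
  endloop
 endfacet
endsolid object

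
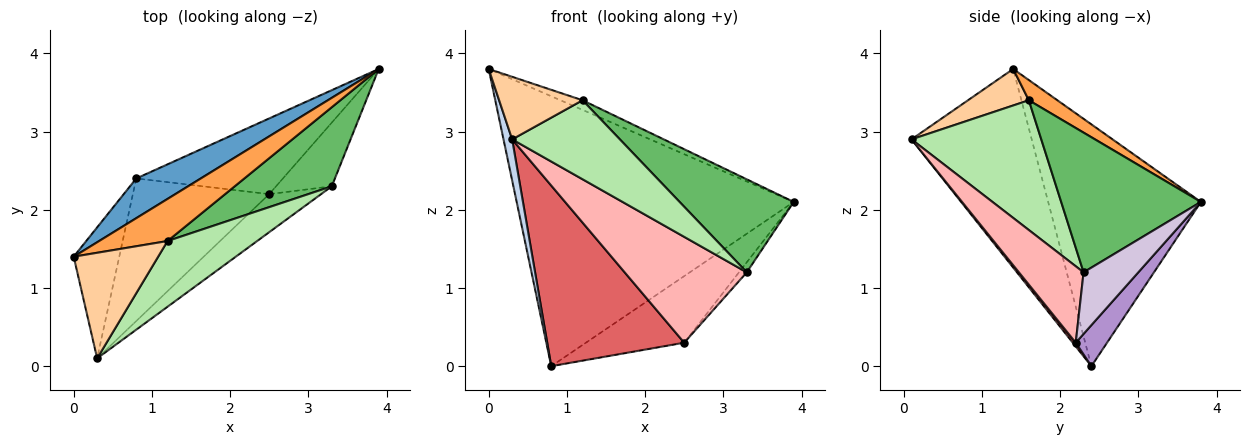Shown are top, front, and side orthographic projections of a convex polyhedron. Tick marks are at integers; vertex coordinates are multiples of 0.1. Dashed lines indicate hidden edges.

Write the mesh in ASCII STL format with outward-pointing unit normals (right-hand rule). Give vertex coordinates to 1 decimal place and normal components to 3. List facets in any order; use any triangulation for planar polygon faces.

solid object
 facet normal -0.479 0.869 0.128
  outer loop
   vertex 0.8 2.4 0.0
   vertex 0.0 1.4 3.8
   vertex 3.9 3.8 2.1
  endloop
 endfacet
 facet normal -0.972 -0.070 -0.223
  outer loop
   vertex 0.8 2.4 0.0
   vertex 0.3 0.1 2.9
   vertex 0.0 1.4 3.8
  endloop
 endfacet
 facet normal 0.277 0.214 0.937
  outer loop
   vertex 1.2 1.6 3.4
   vertex 3.9 3.8 2.1
   vertex 0.0 1.4 3.8
  endloop
 endfacet
 facet normal 0.348 -0.478 0.806
  outer loop
   vertex 1.2 1.6 3.4
   vertex 0.0 1.4 3.8
   vertex 0.3 0.1 2.9
  endloop
 endfacet
 facet normal 0.682 -0.557 0.474
  outer loop
   vertex 1.2 1.6 3.4
   vertex 3.3 2.3 1.2
   vertex 3.9 3.8 2.1
  endloop
 endfacet
 facet normal 0.680 -0.564 0.469
  outer loop
   vertex 1.2 1.6 3.4
   vertex 0.3 0.1 2.9
   vertex 3.3 2.3 1.2
  endloop
 endfacet
 facet normal 0.017 -0.785 -0.620
  outer loop
   vertex 2.5 2.2 0.3
   vertex 0.3 0.1 2.9
   vertex 0.8 2.4 0.0
  endloop
 endfacet
 facet normal 0.446 -0.842 -0.303
  outer loop
   vertex 2.5 2.2 0.3
   vertex 3.3 2.3 1.2
   vertex 0.3 0.1 2.9
  endloop
 endfacet
 facet normal 0.206 0.646 -0.735
  outer loop
   vertex 2.5 2.2 0.3
   vertex 0.8 2.4 0.0
   vertex 3.9 3.8 2.1
  endloop
 endfacet
 facet normal 0.737 0.105 -0.667
  outer loop
   vertex 2.5 2.2 0.3
   vertex 3.9 3.8 2.1
   vertex 3.3 2.3 1.2
  endloop
 endfacet
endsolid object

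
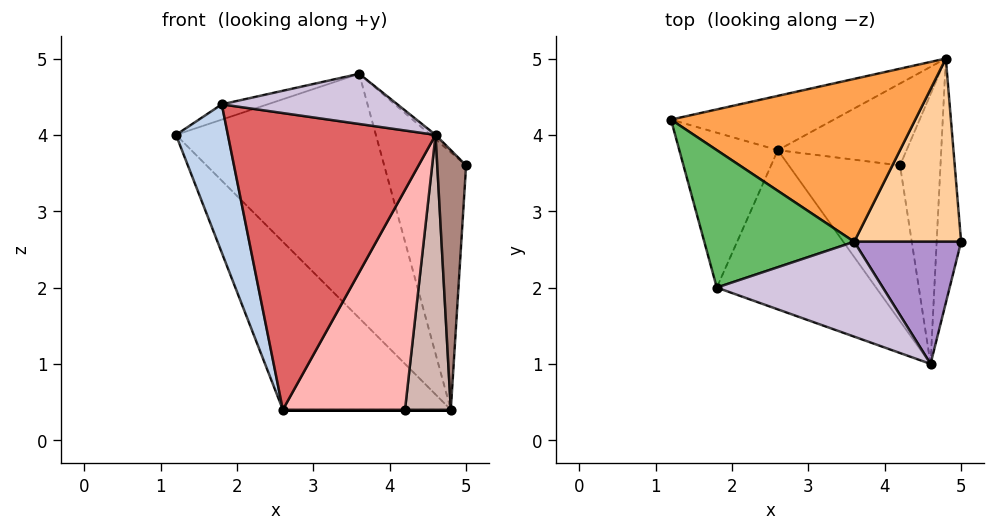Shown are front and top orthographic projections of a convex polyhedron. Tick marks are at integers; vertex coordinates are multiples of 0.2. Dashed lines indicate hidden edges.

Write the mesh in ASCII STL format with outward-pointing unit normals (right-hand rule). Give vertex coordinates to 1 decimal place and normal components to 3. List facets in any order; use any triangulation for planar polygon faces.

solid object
 facet normal -0.461 0.845 -0.273
  outer loop
   vertex 2.6 3.8 0.4
   vertex 1.2 4.2 4.0
   vertex 4.8 5.0 0.4
  endloop
 endfacet
 facet normal -0.899 -0.303 -0.316
  outer loop
   vertex 1.8 2.0 4.4
   vertex 1.2 4.2 4.0
   vertex 2.6 3.8 0.4
  endloop
 endfacet
 facet normal 0.347 0.780 0.520
  outer loop
   vertex 3.6 2.6 4.8
   vertex 4.8 5.0 0.4
   vertex 1.2 4.2 4.0
  endloop
 endfacet
 facet normal 0.445 0.730 0.519
  outer loop
   vertex 3.6 2.6 4.8
   vertex 5.0 2.6 3.6
   vertex 4.8 5.0 0.4
  endloop
 endfacet
 facet normal -0.250 0.107 0.962
  outer loop
   vertex 3.6 2.6 4.8
   vertex 1.2 4.2 4.0
   vertex 1.8 2.0 4.4
  endloop
 endfacet
 facet normal 0.000 0.000 -1.000
  outer loop
   vertex 4.2 3.6 0.4
   vertex 2.6 3.8 0.4
   vertex 4.8 5.0 0.4
  endloop
 endfacet
 facet normal -0.357 -0.823 -0.442
  outer loop
   vertex 4.6 1.0 4.0
   vertex 1.8 2.0 4.4
   vertex 2.6 3.8 0.4
  endloop
 endfacet
 facet normal -0.101 -0.812 -0.575
  outer loop
   vertex 4.6 1.0 4.0
   vertex 2.6 3.8 0.4
   vertex 4.2 3.6 0.4
  endloop
 endfacet
 facet normal 0.651 0.027 0.759
  outer loop
   vertex 4.6 1.0 4.0
   vertex 5.0 2.6 3.6
   vertex 3.6 2.6 4.8
  endloop
 endfacet
 facet normal -0.041 -0.467 0.883
  outer loop
   vertex 4.6 1.0 4.0
   vertex 3.6 2.6 4.8
   vertex 1.8 2.0 4.4
  endloop
 endfacet
 facet normal 0.912 -0.298 -0.281
  outer loop
   vertex 4.6 1.0 4.0
   vertex 4.8 5.0 0.4
   vertex 5.0 2.6 3.6
  endloop
 endfacet
 facet normal 0.857 -0.367 -0.361
  outer loop
   vertex 4.6 1.0 4.0
   vertex 4.2 3.6 0.4
   vertex 4.8 5.0 0.4
  endloop
 endfacet
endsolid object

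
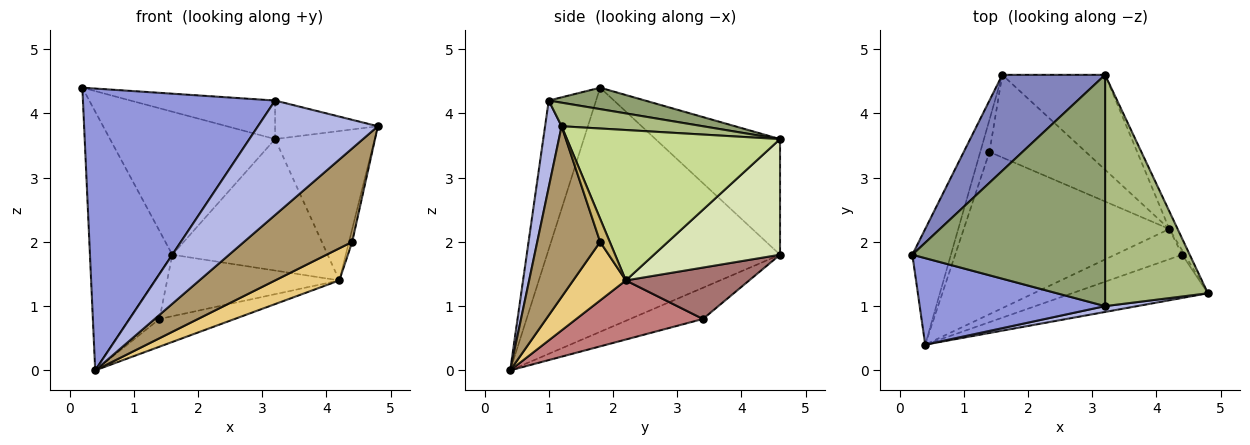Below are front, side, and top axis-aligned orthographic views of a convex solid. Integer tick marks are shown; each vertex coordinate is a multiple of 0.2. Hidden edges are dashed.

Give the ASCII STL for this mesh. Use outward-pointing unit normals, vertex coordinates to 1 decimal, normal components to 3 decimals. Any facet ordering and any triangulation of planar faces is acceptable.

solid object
 facet normal -0.933 0.330 -0.147
  outer loop
   vertex 0.4 0.4 0.0
   vertex 0.2 1.8 4.4
   vertex 1.6 4.6 1.8
  endloop
 endfacet
 facet normal -0.531 0.704 0.472
  outer loop
   vertex 3.2 4.6 3.6
   vertex 1.6 4.6 1.8
   vertex 0.2 1.8 4.4
  endloop
 endfacet
 facet normal -0.229 -0.931 0.286
  outer loop
   vertex 3.2 1.0 4.2
   vertex 0.2 1.8 4.4
   vertex 0.4 0.4 0.0
  endloop
 endfacet
 facet normal 0.136 -0.989 0.050
  outer loop
   vertex 3.2 1.0 4.2
   vertex 0.4 0.4 0.0
   vertex 4.8 1.2 3.8
  endloop
 endfacet
 facet normal 0.109 0.163 0.981
  outer loop
   vertex 3.2 1.0 4.2
   vertex 3.2 4.6 3.6
   vertex 0.2 1.8 4.4
  endloop
 endfacet
 facet normal 0.220 0.160 0.962
  outer loop
   vertex 3.2 1.0 4.2
   vertex 4.8 1.2 3.8
   vertex 3.2 4.6 3.6
  endloop
 endfacet
 facet normal 0.905 0.423 -0.050
  outer loop
   vertex 4.2 2.2 1.4
   vertex 3.2 4.6 3.6
   vertex 4.8 1.2 3.8
  endloop
 endfacet
 facet normal 0.550 0.677 -0.489
  outer loop
   vertex 4.2 2.2 1.4
   vertex 1.6 4.6 1.8
   vertex 3.2 4.6 3.6
  endloop
 endfacet
 facet normal 0.467 -0.803 -0.371
  outer loop
   vertex 4.4 1.8 2.0
   vertex 4.8 1.2 3.8
   vertex 0.4 0.4 0.0
  endloop
 endfacet
 facet normal 0.943 0.314 -0.105
  outer loop
   vertex 4.4 1.8 2.0
   vertex 4.2 2.2 1.4
   vertex 4.8 1.2 3.8
  endloop
 endfacet
 facet normal 0.513 -0.625 -0.588
  outer loop
   vertex 4.4 1.8 2.0
   vertex 0.4 0.4 0.0
   vertex 4.2 2.2 1.4
  endloop
 endfacet
 facet normal -0.892 0.367 -0.262
  outer loop
   vertex 1.4 3.4 0.8
   vertex 0.4 0.4 0.0
   vertex 1.6 4.6 1.8
  endloop
 endfacet
 facet normal 0.393 0.549 -0.737
  outer loop
   vertex 1.4 3.4 0.8
   vertex 1.6 4.6 1.8
   vertex 4.2 2.2 1.4
  endloop
 endfacet
 facet normal 0.273 0.162 -0.948
  outer loop
   vertex 1.4 3.4 0.8
   vertex 4.2 2.2 1.4
   vertex 0.4 0.4 0.0
  endloop
 endfacet
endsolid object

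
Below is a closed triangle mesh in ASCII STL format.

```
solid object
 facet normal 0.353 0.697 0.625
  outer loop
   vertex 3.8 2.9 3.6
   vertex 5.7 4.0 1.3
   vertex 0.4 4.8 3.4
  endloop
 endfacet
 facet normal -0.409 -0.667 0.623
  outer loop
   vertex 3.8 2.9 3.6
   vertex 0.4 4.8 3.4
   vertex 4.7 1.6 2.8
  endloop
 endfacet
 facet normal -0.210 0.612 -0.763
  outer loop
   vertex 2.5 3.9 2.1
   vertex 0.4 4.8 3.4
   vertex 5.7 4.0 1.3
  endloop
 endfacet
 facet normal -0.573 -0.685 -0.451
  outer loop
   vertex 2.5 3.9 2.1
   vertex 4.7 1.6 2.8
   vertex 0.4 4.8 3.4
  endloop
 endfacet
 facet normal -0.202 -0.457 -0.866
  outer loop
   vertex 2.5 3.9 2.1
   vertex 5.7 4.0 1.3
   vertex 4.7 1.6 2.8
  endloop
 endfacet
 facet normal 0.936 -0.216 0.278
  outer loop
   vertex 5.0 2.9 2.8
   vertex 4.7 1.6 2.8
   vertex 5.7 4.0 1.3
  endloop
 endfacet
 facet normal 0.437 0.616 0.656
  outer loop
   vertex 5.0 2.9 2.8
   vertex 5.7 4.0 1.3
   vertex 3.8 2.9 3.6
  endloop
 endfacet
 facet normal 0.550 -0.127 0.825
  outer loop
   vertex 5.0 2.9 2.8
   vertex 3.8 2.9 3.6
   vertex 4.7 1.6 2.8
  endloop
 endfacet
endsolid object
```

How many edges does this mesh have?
12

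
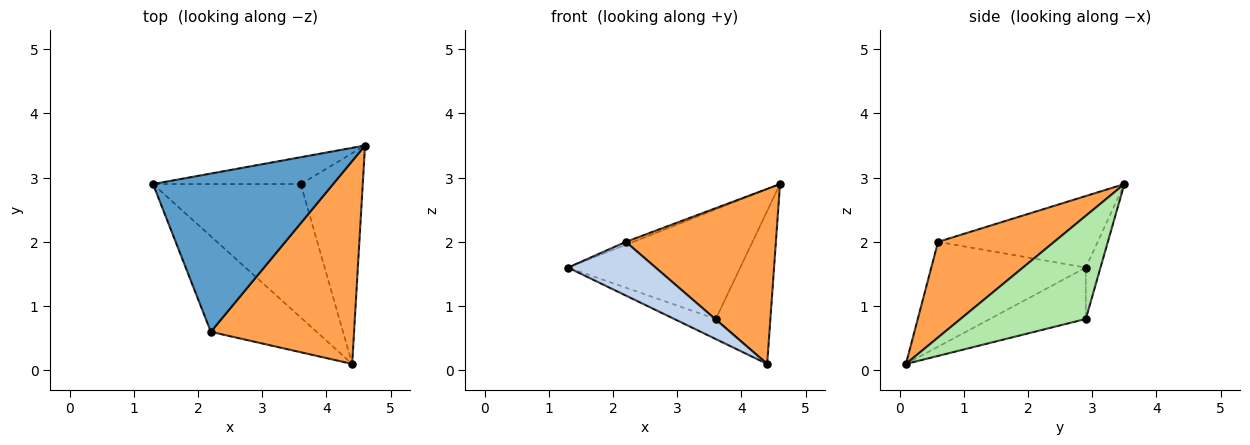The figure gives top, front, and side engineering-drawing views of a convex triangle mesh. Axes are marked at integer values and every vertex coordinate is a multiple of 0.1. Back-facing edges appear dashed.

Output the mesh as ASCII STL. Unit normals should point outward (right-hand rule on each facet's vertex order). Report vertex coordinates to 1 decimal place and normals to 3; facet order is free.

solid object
 facet normal -0.369 0.017 0.929
  outer loop
   vertex 2.2 0.6 2.0
   vertex 4.6 3.5 2.9
   vertex 1.3 2.9 1.6
  endloop
 endfacet
 facet normal -0.654 -0.371 -0.660
  outer loop
   vertex 2.2 0.6 2.0
   vertex 1.3 2.9 1.6
   vertex 4.4 0.1 0.1
  endloop
 endfacet
 facet normal 0.451 -0.583 0.676
  outer loop
   vertex 2.2 0.6 2.0
   vertex 4.4 0.1 0.1
   vertex 4.6 3.5 2.9
  endloop
 endfacet
 facet normal -0.083 0.968 -0.237
  outer loop
   vertex 3.6 2.9 0.8
   vertex 1.3 2.9 1.6
   vertex 4.6 3.5 2.9
  endloop
 endfacet
 facet normal -0.325 0.141 -0.935
  outer loop
   vertex 3.6 2.9 0.8
   vertex 4.4 0.1 0.1
   vertex 1.3 2.9 1.6
  endloop
 endfacet
 facet normal 0.803 0.350 -0.482
  outer loop
   vertex 3.6 2.9 0.8
   vertex 4.6 3.5 2.9
   vertex 4.4 0.1 0.1
  endloop
 endfacet
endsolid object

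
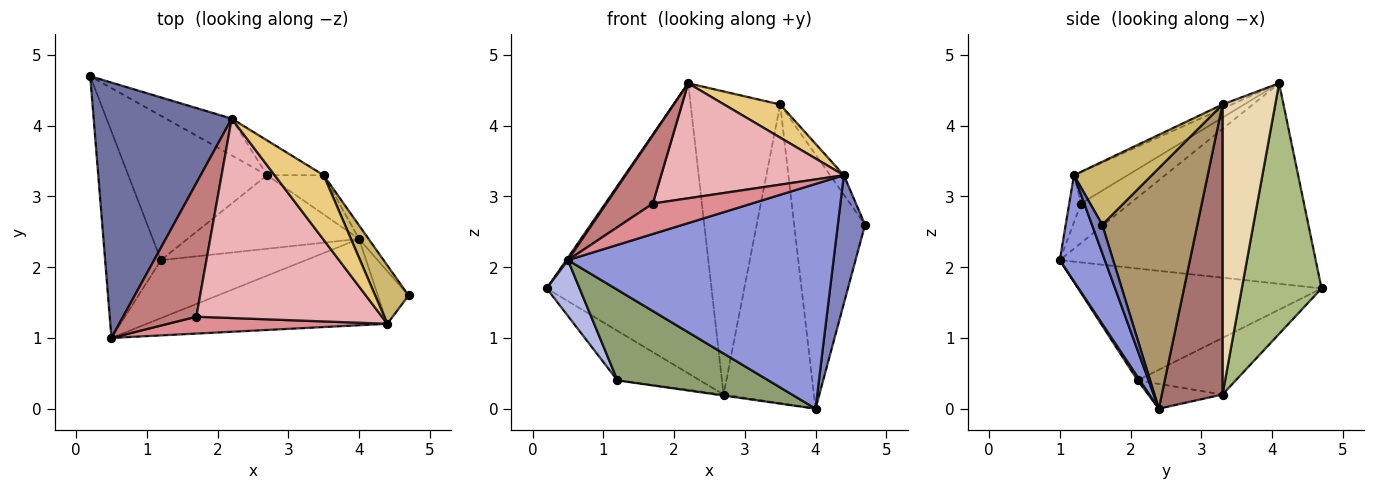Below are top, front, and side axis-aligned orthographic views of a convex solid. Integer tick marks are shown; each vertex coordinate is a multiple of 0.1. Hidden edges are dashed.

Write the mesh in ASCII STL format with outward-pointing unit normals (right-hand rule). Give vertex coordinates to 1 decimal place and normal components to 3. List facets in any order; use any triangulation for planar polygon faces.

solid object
 facet normal -0.824 -0.005 0.567
  outer loop
   vertex 2.2 4.1 4.6
   vertex 0.2 4.7 1.7
   vertex 0.5 1.0 2.1
  endloop
 endfacet
 facet normal 0.330 -0.874 -0.358
  outer loop
   vertex 4.4 1.2 3.3
   vertex 4.0 2.4 0.0
   vertex 4.7 1.6 2.6
  endloop
 endfacet
 facet normal 0.156 -0.922 -0.354
  outer loop
   vertex 4.4 1.2 3.3
   vertex 0.5 1.0 2.1
   vertex 4.0 2.4 0.0
  endloop
 endfacet
 facet normal -0.888 -0.120 -0.443
  outer loop
   vertex 1.2 2.1 0.4
   vertex 0.5 1.0 2.1
   vertex 0.2 4.7 1.7
  endloop
 endfacet
 facet normal 0.013 -0.842 -0.539
  outer loop
   vertex 1.2 2.1 0.4
   vertex 4.0 2.4 0.0
   vertex 0.5 1.0 2.1
  endloop
 endfacet
 facet normal 0.433 0.894 -0.113
  outer loop
   vertex 2.7 3.3 0.2
   vertex 0.2 4.7 1.7
   vertex 2.2 4.1 4.6
  endloop
 endfacet
 facet normal -0.360 0.303 -0.882
  outer loop
   vertex 2.7 3.3 0.2
   vertex 1.2 2.1 0.4
   vertex 0.2 4.7 1.7
  endloop
 endfacet
 facet normal -0.143 0.014 -0.990
  outer loop
   vertex 2.7 3.3 0.2
   vertex 4.0 2.4 0.0
   vertex 1.2 2.1 0.4
  endloop
 endfacet
 facet normal 0.801 0.597 -0.032
  outer loop
   vertex 3.5 3.3 4.3
   vertex 4.7 1.6 2.6
   vertex 4.0 2.4 0.0
  endloop
 endfacet
 facet normal 0.873 0.154 0.462
  outer loop
   vertex 3.5 3.3 4.3
   vertex 4.4 1.2 3.3
   vertex 4.7 1.6 2.6
  endloop
 endfacet
 facet normal -0.075 -0.455 0.887
  outer loop
   vertex 3.5 3.3 4.3
   vertex 2.2 4.1 4.6
   vertex 4.4 1.2 3.3
  endloop
 endfacet
 facet normal 0.505 0.858 -0.099
  outer loop
   vertex 3.5 3.3 4.3
   vertex 2.7 3.3 0.2
   vertex 2.2 4.1 4.6
  endloop
 endfacet
 facet normal 0.555 0.825 -0.108
  outer loop
   vertex 3.5 3.3 4.3
   vertex 4.0 2.4 0.0
   vertex 2.7 3.3 0.2
  endloop
 endfacet
 facet normal -0.433 -0.410 0.803
  outer loop
   vertex 1.7 1.3 2.9
   vertex 2.2 4.1 4.6
   vertex 0.5 1.0 2.1
  endloop
 endfacet
 facet normal -0.104 -0.870 0.482
  outer loop
   vertex 1.7 1.3 2.9
   vertex 0.5 1.0 2.1
   vertex 4.4 1.2 3.3
  endloop
 endfacet
 facet normal -0.145 -0.494 0.857
  outer loop
   vertex 1.7 1.3 2.9
   vertex 4.4 1.2 3.3
   vertex 2.2 4.1 4.6
  endloop
 endfacet
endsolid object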